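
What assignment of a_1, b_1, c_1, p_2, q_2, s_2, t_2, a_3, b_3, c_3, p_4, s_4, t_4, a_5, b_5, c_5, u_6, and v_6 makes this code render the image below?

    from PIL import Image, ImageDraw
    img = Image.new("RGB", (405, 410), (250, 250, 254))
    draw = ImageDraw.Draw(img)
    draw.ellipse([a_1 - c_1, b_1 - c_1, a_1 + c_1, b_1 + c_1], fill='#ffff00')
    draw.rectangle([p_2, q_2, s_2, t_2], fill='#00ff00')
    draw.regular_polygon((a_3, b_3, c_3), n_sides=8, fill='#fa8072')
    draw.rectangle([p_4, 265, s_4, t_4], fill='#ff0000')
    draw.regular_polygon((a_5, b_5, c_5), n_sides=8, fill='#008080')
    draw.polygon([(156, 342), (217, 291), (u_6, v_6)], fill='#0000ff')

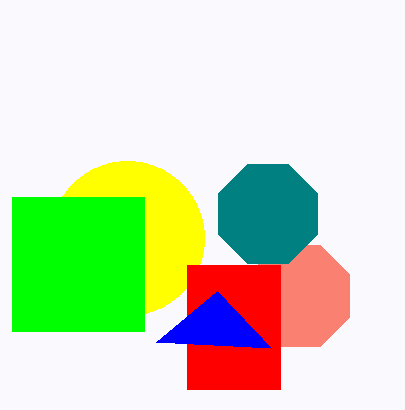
a_1 = 127; b_1 = 238; c_1 = 77; p_2 = 12; q_2 = 197; s_2 = 144; t_2 = 331; a_3 = 299; b_3 = 296; c_3 = 55; p_4 = 187; s_4 = 280; t_4 = 389; a_5 = 268; b_5 = 214; c_5 = 54; u_6 = 271; v_6 = 348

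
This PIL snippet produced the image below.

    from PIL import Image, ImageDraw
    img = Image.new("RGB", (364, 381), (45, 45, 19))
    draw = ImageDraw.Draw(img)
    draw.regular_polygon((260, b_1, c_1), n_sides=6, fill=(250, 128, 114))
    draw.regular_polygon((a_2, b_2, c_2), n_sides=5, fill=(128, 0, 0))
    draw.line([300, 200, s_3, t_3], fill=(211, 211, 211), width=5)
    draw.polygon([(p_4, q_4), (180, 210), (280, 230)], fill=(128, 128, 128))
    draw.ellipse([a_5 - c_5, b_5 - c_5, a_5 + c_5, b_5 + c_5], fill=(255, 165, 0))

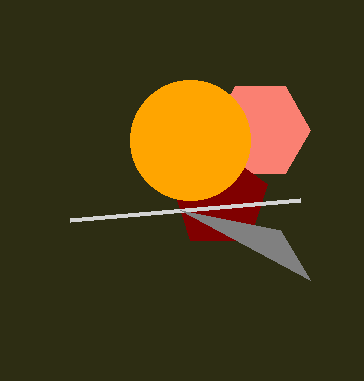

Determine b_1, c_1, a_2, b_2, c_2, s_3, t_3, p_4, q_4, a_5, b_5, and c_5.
b_1 = 130, c_1 = 50, a_2 = 220, b_2 = 200, c_2 = 50, s_3 = 70, t_3 = 220, p_4 = 310, q_4 = 280, a_5 = 190, b_5 = 140, c_5 = 60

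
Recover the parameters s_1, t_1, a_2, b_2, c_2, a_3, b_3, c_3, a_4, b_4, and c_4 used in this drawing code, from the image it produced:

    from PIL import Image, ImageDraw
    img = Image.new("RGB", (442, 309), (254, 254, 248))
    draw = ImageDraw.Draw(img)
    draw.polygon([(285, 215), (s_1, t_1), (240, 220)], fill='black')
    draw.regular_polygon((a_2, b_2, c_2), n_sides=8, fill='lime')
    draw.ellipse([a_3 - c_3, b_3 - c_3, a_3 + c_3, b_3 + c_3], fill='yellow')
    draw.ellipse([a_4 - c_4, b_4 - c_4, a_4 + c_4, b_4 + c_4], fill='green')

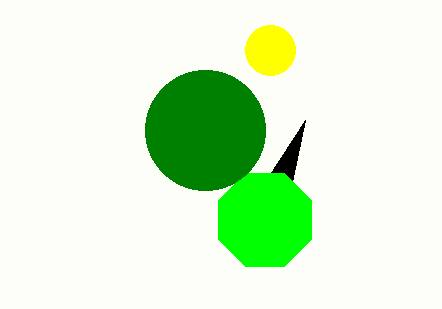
s_1 = 305, t_1 = 120, a_2 = 265, b_2 = 220, c_2 = 50, a_3 = 270, b_3 = 50, c_3 = 25, a_4 = 205, b_4 = 130, c_4 = 60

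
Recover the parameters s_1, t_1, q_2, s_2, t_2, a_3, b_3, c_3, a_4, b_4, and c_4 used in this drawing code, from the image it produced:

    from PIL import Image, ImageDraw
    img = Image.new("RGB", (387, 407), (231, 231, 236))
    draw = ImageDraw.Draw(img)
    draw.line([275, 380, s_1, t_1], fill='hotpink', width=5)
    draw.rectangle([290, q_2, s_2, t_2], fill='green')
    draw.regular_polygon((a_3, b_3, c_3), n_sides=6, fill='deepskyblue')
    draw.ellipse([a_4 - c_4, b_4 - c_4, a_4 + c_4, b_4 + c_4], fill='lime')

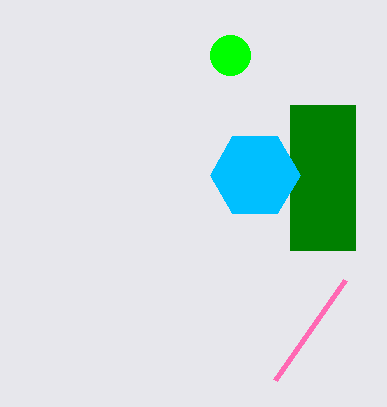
s_1 = 345
t_1 = 280
q_2 = 105
s_2 = 355
t_2 = 250
a_3 = 255
b_3 = 175
c_3 = 45
a_4 = 230
b_4 = 55
c_4 = 20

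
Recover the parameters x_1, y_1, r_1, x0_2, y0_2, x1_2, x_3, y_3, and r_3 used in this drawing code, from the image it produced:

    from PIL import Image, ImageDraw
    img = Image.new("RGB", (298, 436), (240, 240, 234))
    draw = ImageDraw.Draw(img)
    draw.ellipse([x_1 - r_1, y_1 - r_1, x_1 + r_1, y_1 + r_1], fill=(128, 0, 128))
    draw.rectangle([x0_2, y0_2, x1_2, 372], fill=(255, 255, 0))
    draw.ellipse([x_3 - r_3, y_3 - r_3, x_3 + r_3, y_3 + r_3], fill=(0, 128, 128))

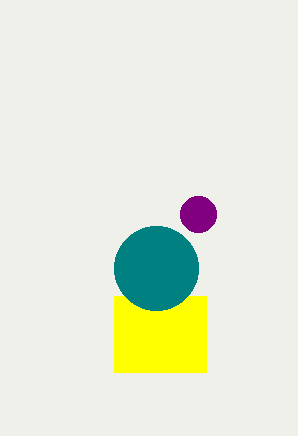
x_1 = 198, y_1 = 214, r_1 = 18, x0_2 = 114, y0_2 = 296, x1_2 = 206, x_3 = 156, y_3 = 268, r_3 = 42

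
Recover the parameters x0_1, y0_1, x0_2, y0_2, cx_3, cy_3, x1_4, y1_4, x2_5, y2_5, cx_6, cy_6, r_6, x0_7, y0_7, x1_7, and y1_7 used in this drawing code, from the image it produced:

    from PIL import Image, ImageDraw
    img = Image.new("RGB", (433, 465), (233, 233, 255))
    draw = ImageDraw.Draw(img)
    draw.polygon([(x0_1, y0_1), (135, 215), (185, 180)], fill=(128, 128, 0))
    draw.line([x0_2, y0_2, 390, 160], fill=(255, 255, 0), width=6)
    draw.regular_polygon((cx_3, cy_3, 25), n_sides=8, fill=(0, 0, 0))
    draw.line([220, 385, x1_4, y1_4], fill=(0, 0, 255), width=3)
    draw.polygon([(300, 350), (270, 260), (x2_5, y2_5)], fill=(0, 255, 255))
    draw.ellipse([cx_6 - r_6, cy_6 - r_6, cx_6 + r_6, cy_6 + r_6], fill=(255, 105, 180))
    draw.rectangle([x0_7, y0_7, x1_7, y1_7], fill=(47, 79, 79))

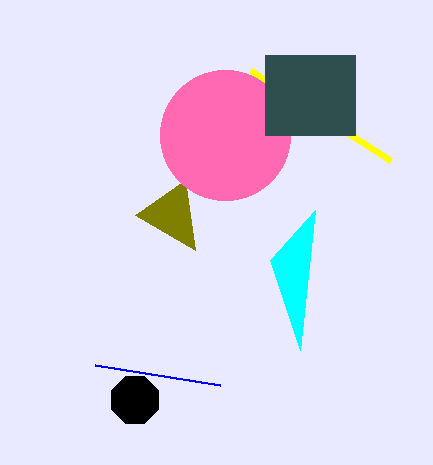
x0_1 = 195; y0_1 = 250; x0_2 = 250; y0_2 = 70; cx_3 = 135; cy_3 = 400; x1_4 = 95; y1_4 = 365; x2_5 = 315; y2_5 = 210; cx_6 = 225; cy_6 = 135; r_6 = 65; x0_7 = 265; y0_7 = 55; x1_7 = 355; y1_7 = 135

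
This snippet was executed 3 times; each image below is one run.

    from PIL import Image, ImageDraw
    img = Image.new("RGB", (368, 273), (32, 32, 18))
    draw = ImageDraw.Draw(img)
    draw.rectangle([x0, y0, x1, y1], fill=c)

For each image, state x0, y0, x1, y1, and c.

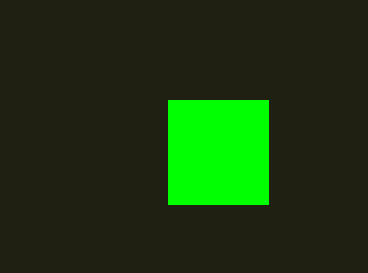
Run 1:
x0 = 168
y0 = 100
x1 = 268
y1 = 204
c = 'lime'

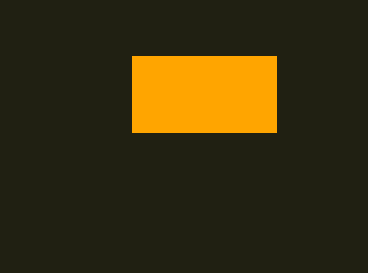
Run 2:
x0 = 132; y0 = 56; x1 = 276; y1 = 132; c = 'orange'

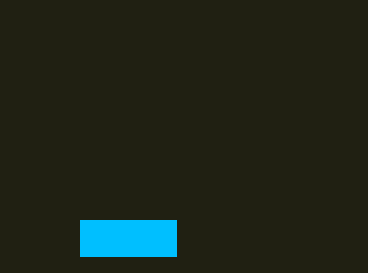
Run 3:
x0 = 80; y0 = 220; x1 = 176; y1 = 256; c = 'deepskyblue'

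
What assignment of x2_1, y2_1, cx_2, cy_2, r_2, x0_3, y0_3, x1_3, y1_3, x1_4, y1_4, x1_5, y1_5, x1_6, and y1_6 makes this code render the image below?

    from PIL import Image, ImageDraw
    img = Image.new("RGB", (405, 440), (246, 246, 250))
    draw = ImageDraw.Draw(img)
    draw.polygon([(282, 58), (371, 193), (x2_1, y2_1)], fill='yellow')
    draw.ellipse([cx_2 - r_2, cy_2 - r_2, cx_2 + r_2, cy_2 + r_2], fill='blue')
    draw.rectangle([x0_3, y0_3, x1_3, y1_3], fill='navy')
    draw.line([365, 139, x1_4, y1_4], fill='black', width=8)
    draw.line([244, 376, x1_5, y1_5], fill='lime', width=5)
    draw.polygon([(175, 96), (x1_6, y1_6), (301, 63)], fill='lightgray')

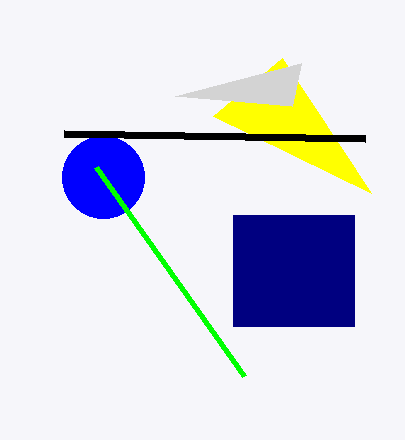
x2_1 = 213, y2_1 = 116, cx_2 = 103, cy_2 = 177, r_2 = 41, x0_3 = 233, y0_3 = 215, x1_3 = 354, y1_3 = 326, x1_4 = 64, y1_4 = 134, x1_5 = 96, y1_5 = 167, x1_6 = 292, y1_6 = 106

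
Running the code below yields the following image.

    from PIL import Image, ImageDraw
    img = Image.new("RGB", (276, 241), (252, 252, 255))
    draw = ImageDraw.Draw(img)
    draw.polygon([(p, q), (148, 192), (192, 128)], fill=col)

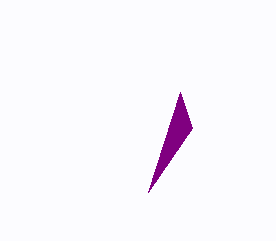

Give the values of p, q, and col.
p = 180; q = 92; col = 'purple'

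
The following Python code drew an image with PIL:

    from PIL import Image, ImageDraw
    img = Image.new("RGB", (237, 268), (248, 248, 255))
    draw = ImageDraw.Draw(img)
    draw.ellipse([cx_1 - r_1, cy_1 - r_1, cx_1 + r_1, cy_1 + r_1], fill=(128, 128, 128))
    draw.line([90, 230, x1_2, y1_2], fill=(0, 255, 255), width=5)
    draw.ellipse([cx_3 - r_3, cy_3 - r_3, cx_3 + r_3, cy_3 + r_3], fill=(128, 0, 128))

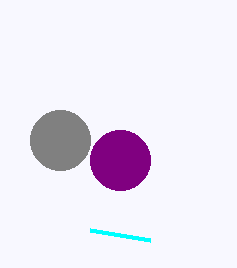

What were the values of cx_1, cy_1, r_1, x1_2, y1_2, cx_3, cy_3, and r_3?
cx_1 = 60, cy_1 = 140, r_1 = 30, x1_2 = 150, y1_2 = 240, cx_3 = 120, cy_3 = 160, r_3 = 30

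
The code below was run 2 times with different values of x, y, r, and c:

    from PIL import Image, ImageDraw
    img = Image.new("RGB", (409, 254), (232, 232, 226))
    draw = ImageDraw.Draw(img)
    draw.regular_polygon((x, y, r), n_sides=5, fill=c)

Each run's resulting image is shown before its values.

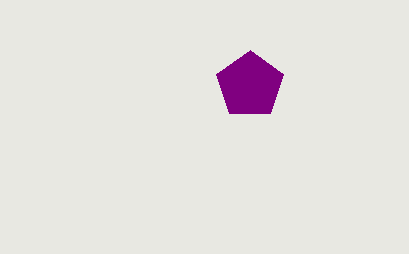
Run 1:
x = 250; y = 85; r = 35; c = 'purple'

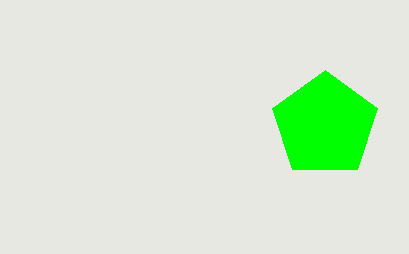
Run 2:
x = 325; y = 125; r = 55; c = 'lime'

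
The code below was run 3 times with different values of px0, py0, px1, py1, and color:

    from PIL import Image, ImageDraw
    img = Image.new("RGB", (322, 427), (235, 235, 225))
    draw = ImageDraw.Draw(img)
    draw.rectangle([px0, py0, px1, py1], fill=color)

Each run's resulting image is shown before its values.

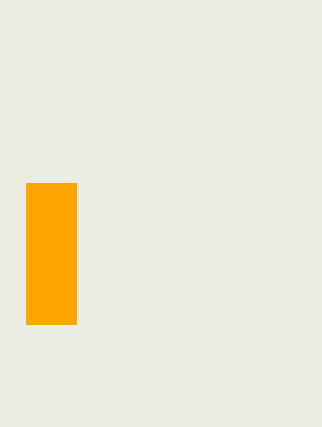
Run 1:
px0 = 26, py0 = 183, px1 = 76, py1 = 324, color = 'orange'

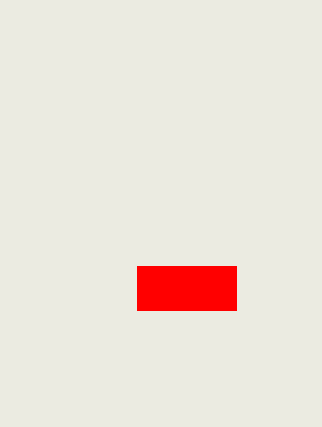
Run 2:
px0 = 137; py0 = 266; px1 = 236; py1 = 310; color = 'red'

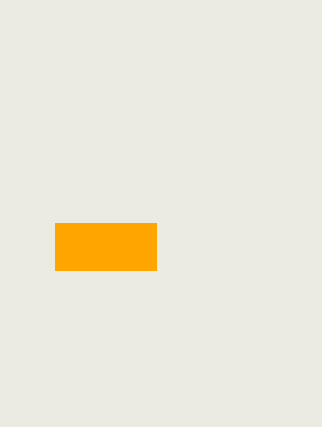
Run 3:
px0 = 55
py0 = 223
px1 = 156
py1 = 270
color = 'orange'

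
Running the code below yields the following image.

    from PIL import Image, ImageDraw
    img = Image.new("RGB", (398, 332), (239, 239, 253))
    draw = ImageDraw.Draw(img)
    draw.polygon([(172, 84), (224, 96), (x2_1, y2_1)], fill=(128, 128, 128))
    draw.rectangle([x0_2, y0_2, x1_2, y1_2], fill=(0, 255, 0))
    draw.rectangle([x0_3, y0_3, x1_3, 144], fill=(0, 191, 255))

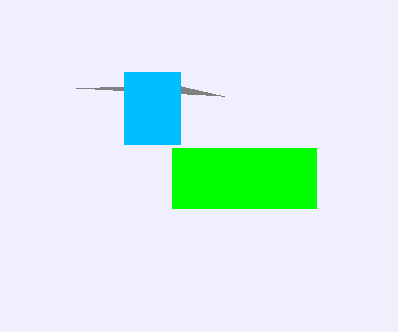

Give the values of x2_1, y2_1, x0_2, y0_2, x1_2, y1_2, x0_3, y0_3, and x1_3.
x2_1 = 76, y2_1 = 88, x0_2 = 172, y0_2 = 148, x1_2 = 316, y1_2 = 208, x0_3 = 124, y0_3 = 72, x1_3 = 180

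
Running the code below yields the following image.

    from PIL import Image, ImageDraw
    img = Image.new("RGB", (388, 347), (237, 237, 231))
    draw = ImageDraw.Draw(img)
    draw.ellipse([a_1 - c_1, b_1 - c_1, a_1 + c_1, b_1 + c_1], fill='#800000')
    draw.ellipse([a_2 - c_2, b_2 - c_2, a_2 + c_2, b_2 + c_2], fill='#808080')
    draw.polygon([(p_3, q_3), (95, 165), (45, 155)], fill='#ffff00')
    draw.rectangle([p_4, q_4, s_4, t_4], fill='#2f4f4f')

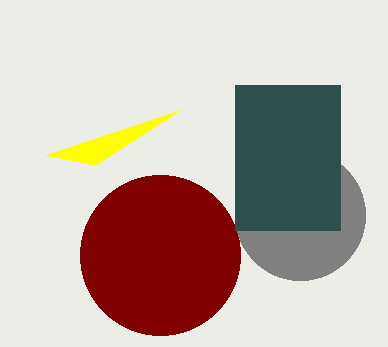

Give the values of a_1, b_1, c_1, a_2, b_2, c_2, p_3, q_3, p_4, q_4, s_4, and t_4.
a_1 = 160
b_1 = 255
c_1 = 80
a_2 = 300
b_2 = 215
c_2 = 65
p_3 = 180
q_3 = 110
p_4 = 235
q_4 = 85
s_4 = 340
t_4 = 230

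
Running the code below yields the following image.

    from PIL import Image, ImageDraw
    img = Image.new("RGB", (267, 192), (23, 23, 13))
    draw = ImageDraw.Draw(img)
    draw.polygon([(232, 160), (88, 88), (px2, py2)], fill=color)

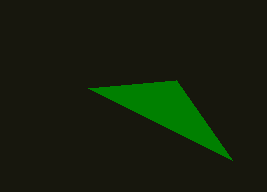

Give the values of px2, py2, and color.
px2 = 176; py2 = 80; color = 'green'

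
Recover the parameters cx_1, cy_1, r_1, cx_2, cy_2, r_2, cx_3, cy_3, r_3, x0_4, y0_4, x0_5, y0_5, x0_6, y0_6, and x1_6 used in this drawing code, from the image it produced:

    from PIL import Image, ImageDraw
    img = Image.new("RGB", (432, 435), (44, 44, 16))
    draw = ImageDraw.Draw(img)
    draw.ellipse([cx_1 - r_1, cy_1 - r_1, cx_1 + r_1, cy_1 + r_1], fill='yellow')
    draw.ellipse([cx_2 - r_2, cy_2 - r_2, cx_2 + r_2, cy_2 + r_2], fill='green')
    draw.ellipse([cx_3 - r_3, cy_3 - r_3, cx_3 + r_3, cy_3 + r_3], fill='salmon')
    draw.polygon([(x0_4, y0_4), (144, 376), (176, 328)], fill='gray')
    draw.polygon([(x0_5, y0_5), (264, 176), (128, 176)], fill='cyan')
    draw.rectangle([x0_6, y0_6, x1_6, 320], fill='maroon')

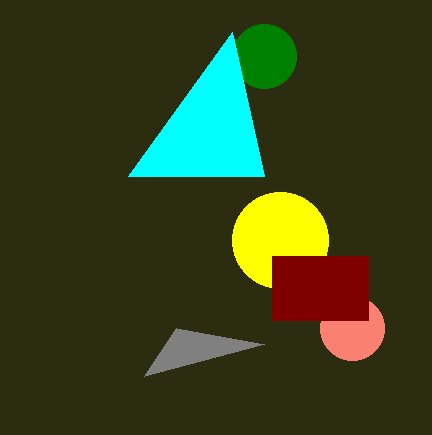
cx_1 = 280
cy_1 = 240
r_1 = 48
cx_2 = 264
cy_2 = 56
r_2 = 32
cx_3 = 352
cy_3 = 328
r_3 = 32
x0_4 = 264
y0_4 = 344
x0_5 = 232
y0_5 = 32
x0_6 = 272
y0_6 = 256
x1_6 = 368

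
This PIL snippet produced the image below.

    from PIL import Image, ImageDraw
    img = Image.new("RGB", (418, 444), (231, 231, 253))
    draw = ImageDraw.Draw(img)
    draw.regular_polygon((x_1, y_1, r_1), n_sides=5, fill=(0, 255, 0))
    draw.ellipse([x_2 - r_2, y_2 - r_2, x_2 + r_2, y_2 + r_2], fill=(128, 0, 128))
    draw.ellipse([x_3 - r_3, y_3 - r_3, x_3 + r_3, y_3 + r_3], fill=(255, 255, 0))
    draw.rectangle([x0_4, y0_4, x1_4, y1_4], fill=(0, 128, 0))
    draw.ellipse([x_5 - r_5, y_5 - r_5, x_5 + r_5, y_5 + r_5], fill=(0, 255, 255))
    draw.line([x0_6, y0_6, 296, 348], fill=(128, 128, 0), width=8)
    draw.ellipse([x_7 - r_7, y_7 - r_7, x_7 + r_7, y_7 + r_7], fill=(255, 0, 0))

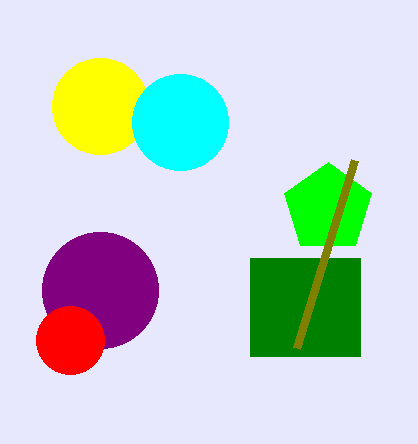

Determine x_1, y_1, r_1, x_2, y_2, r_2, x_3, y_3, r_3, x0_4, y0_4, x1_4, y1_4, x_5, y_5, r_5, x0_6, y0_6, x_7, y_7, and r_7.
x_1 = 328; y_1 = 208; r_1 = 46; x_2 = 100; y_2 = 290; r_2 = 58; x_3 = 100; y_3 = 106; r_3 = 48; x0_4 = 250; y0_4 = 258; x1_4 = 360; y1_4 = 356; x_5 = 180; y_5 = 122; r_5 = 48; x0_6 = 354; y0_6 = 160; x_7 = 70; y_7 = 340; r_7 = 34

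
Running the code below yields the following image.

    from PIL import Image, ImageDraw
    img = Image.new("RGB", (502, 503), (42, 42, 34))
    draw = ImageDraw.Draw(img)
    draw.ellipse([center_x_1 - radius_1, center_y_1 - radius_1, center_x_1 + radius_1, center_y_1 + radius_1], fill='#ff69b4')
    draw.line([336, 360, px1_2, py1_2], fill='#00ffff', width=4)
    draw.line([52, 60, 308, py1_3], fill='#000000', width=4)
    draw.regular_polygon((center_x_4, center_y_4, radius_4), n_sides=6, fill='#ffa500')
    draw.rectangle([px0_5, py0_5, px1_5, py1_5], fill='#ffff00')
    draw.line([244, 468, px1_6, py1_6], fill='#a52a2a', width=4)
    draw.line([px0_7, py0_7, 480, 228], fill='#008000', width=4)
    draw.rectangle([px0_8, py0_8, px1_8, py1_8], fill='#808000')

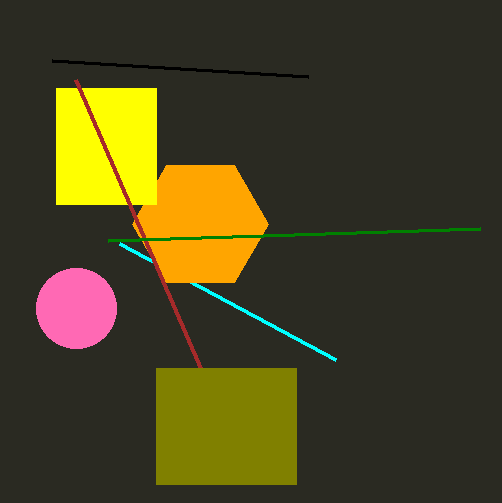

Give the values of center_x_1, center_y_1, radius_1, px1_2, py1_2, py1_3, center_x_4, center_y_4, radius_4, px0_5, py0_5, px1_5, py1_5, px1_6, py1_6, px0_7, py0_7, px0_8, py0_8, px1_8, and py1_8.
center_x_1 = 76; center_y_1 = 308; radius_1 = 40; px1_2 = 120; py1_2 = 244; py1_3 = 76; center_x_4 = 200; center_y_4 = 224; radius_4 = 68; px0_5 = 56; py0_5 = 88; px1_5 = 156; py1_5 = 204; px1_6 = 76; py1_6 = 80; px0_7 = 108; py0_7 = 240; px0_8 = 156; py0_8 = 368; px1_8 = 296; py1_8 = 484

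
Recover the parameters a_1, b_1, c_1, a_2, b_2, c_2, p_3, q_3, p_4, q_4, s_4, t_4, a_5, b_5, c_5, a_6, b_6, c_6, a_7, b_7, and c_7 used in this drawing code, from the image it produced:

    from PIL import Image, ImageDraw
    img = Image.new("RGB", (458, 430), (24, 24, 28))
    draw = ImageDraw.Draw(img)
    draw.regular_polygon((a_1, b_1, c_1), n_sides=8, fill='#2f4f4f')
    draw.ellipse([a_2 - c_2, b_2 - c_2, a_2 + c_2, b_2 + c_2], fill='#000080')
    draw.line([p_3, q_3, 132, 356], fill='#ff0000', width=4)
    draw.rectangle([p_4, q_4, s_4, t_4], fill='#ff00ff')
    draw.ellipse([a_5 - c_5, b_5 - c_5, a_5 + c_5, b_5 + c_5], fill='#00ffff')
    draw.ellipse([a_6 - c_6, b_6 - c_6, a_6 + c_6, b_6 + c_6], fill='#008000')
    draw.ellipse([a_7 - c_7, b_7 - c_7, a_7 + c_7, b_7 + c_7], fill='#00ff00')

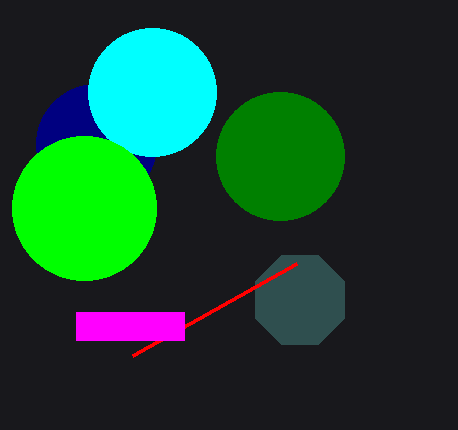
a_1 = 300, b_1 = 300, c_1 = 48, a_2 = 96, b_2 = 144, c_2 = 60, p_3 = 296, q_3 = 264, p_4 = 76, q_4 = 312, s_4 = 184, t_4 = 340, a_5 = 152, b_5 = 92, c_5 = 64, a_6 = 280, b_6 = 156, c_6 = 64, a_7 = 84, b_7 = 208, c_7 = 72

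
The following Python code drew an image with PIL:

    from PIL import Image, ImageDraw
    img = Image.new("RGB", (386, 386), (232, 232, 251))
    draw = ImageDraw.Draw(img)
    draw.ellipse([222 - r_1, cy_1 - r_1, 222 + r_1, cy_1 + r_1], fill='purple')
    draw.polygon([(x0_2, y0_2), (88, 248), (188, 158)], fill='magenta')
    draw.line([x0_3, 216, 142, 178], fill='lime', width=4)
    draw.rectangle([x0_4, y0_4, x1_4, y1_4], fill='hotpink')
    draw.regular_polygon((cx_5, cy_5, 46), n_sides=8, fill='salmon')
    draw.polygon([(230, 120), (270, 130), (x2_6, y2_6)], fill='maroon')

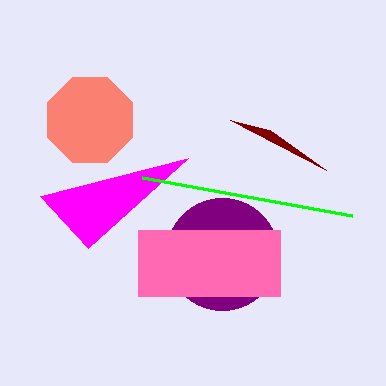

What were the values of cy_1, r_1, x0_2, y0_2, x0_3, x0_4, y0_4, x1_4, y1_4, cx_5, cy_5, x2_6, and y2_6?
cy_1 = 254
r_1 = 56
x0_2 = 40
y0_2 = 196
x0_3 = 352
x0_4 = 138
y0_4 = 230
x1_4 = 280
y1_4 = 296
cx_5 = 90
cy_5 = 120
x2_6 = 326
y2_6 = 170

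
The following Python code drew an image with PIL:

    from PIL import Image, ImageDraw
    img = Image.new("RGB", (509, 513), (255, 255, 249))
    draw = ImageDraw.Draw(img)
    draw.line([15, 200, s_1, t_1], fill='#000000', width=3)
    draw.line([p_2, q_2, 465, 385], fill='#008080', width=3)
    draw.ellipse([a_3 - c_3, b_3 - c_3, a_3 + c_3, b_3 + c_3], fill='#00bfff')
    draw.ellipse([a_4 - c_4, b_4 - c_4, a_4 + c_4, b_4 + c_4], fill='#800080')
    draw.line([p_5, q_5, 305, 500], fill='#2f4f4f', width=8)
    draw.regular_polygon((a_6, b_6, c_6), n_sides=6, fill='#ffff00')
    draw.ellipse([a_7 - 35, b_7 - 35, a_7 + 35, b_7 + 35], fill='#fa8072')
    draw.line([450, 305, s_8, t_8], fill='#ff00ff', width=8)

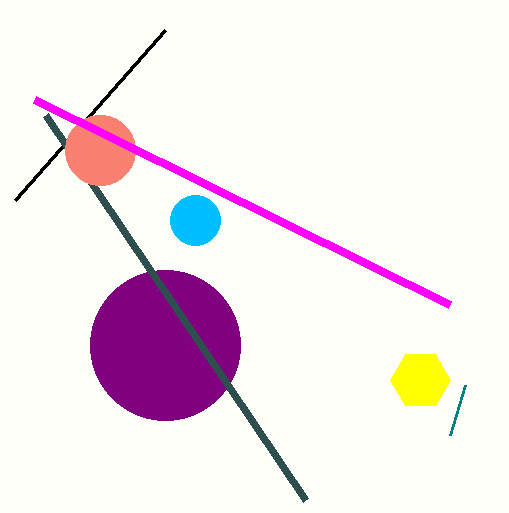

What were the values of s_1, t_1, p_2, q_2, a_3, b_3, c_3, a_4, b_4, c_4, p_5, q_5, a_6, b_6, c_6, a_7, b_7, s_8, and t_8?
s_1 = 165
t_1 = 30
p_2 = 450
q_2 = 435
a_3 = 195
b_3 = 220
c_3 = 25
a_4 = 165
b_4 = 345
c_4 = 75
p_5 = 45
q_5 = 115
a_6 = 420
b_6 = 380
c_6 = 30
a_7 = 100
b_7 = 150
s_8 = 35
t_8 = 100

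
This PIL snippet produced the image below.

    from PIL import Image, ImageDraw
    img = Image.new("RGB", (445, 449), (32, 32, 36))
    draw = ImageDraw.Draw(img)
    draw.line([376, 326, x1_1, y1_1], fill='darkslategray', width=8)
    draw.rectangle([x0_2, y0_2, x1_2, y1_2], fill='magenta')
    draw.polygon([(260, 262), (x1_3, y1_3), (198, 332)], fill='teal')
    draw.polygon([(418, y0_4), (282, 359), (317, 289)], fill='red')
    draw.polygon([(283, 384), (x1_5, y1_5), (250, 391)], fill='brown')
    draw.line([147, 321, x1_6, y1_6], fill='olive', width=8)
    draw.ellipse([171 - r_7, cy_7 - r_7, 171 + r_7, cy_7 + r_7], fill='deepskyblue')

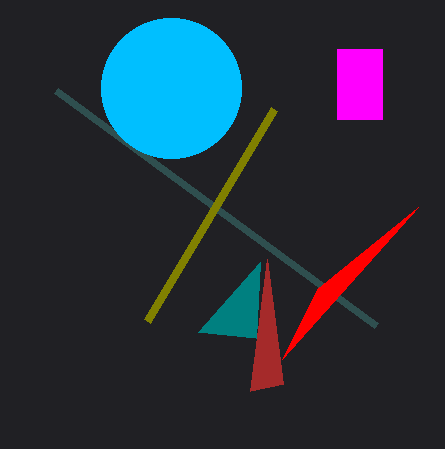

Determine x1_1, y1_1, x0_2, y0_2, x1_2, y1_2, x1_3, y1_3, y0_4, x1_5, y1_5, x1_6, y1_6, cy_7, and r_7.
x1_1 = 56, y1_1 = 91, x0_2 = 337, y0_2 = 49, x1_2 = 382, y1_2 = 119, x1_3 = 256, y1_3 = 338, y0_4 = 207, x1_5 = 267, y1_5 = 259, x1_6 = 274, y1_6 = 109, cy_7 = 88, r_7 = 70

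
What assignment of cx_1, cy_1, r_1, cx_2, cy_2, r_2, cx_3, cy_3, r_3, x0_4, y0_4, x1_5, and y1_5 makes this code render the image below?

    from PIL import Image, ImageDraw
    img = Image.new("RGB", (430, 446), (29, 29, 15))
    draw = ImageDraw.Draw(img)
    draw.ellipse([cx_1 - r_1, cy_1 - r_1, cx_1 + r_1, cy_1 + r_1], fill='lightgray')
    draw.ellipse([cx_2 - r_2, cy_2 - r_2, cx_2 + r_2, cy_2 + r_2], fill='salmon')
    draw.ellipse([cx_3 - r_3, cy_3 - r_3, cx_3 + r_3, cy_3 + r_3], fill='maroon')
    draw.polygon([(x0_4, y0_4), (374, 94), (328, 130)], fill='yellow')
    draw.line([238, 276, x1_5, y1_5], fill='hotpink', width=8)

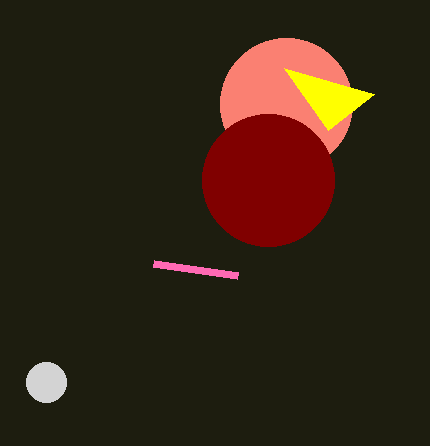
cx_1 = 46
cy_1 = 382
r_1 = 20
cx_2 = 286
cy_2 = 104
r_2 = 66
cx_3 = 268
cy_3 = 180
r_3 = 66
x0_4 = 284
y0_4 = 68
x1_5 = 154
y1_5 = 264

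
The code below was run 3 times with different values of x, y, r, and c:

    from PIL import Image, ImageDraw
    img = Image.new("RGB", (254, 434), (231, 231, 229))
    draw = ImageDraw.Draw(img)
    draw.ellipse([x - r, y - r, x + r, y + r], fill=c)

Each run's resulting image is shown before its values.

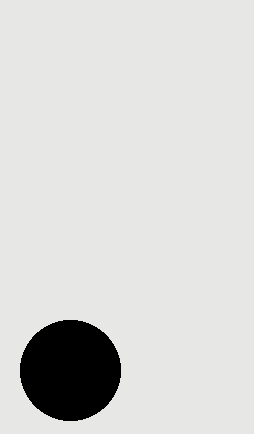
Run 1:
x = 70, y = 370, r = 50, c = 'black'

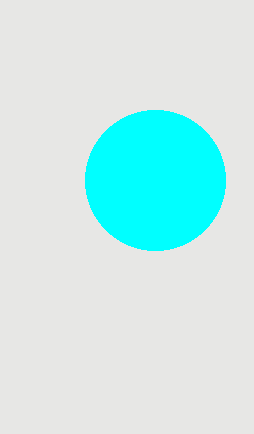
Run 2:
x = 155
y = 180
r = 70
c = 'cyan'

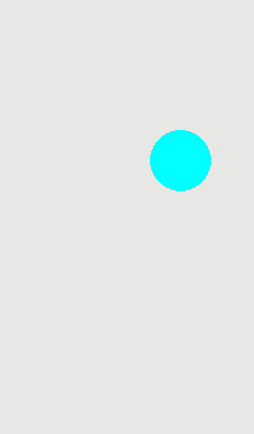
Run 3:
x = 180; y = 160; r = 30; c = 'cyan'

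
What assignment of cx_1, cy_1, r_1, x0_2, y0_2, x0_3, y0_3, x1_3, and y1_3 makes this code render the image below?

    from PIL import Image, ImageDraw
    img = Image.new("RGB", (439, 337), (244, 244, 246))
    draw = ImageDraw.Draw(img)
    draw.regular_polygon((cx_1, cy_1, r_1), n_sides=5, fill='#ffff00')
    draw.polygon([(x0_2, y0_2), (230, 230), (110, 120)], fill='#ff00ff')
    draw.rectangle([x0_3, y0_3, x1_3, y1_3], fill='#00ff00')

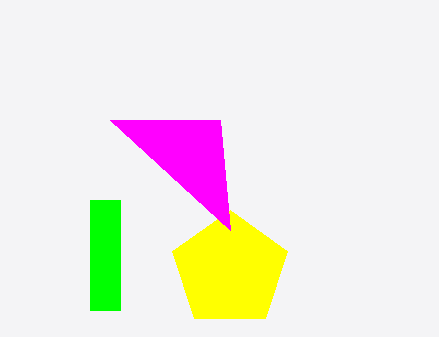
cx_1 = 230, cy_1 = 270, r_1 = 60, x0_2 = 220, y0_2 = 120, x0_3 = 90, y0_3 = 200, x1_3 = 120, y1_3 = 310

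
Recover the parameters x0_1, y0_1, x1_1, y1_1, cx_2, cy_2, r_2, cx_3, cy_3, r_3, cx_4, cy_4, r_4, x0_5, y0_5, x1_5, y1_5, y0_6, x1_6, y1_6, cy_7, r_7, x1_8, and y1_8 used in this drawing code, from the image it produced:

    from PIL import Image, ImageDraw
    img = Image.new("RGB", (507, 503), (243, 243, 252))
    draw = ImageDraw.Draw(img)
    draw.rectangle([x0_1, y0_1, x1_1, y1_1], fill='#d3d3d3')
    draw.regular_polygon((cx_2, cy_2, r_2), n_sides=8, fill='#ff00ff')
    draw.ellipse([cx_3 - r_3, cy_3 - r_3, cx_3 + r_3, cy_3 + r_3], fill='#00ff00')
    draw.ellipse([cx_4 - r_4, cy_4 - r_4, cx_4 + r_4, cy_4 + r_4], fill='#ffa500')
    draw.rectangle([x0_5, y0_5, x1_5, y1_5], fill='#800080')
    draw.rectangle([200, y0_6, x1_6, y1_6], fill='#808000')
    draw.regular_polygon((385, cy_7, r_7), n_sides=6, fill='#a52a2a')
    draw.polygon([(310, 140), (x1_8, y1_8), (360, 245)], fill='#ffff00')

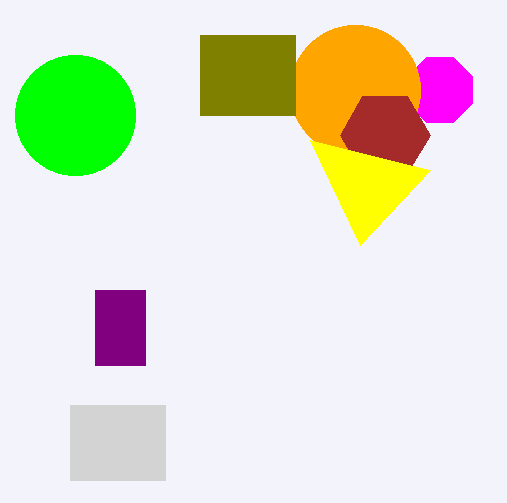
x0_1 = 70, y0_1 = 405, x1_1 = 165, y1_1 = 480, cx_2 = 440, cy_2 = 90, r_2 = 35, cx_3 = 75, cy_3 = 115, r_3 = 60, cx_4 = 355, cy_4 = 90, r_4 = 65, x0_5 = 95, y0_5 = 290, x1_5 = 145, y1_5 = 365, y0_6 = 35, x1_6 = 295, y1_6 = 115, cy_7 = 135, r_7 = 45, x1_8 = 430, y1_8 = 170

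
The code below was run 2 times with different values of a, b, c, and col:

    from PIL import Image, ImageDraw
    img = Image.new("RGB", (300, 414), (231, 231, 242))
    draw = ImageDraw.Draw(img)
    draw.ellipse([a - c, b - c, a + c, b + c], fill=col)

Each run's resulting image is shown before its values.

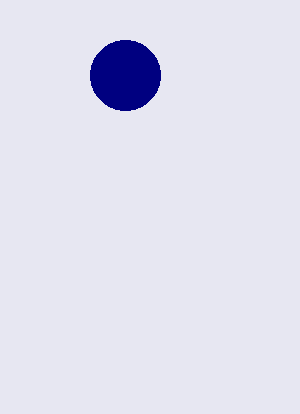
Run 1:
a = 125; b = 75; c = 35; col = 'navy'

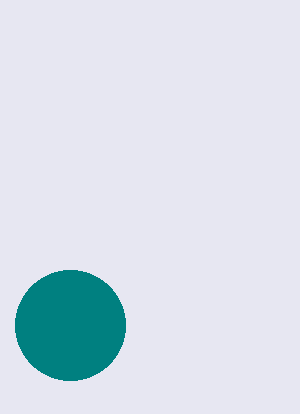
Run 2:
a = 70
b = 325
c = 55
col = 'teal'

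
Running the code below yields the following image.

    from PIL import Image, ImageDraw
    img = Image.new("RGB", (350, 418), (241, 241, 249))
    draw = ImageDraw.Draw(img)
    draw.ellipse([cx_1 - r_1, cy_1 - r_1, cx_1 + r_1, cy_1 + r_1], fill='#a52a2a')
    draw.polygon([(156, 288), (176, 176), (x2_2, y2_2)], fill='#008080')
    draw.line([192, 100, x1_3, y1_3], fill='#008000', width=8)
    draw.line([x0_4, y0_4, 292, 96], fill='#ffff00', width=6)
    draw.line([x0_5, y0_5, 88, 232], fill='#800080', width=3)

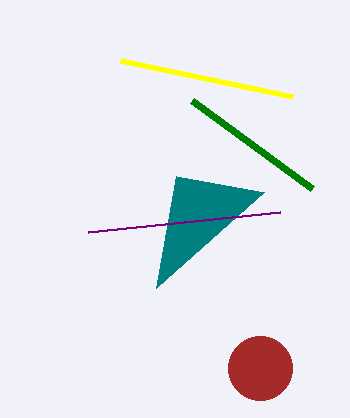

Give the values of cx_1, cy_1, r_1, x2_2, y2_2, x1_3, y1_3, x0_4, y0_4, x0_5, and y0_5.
cx_1 = 260, cy_1 = 368, r_1 = 32, x2_2 = 264, y2_2 = 192, x1_3 = 312, y1_3 = 188, x0_4 = 120, y0_4 = 60, x0_5 = 280, y0_5 = 212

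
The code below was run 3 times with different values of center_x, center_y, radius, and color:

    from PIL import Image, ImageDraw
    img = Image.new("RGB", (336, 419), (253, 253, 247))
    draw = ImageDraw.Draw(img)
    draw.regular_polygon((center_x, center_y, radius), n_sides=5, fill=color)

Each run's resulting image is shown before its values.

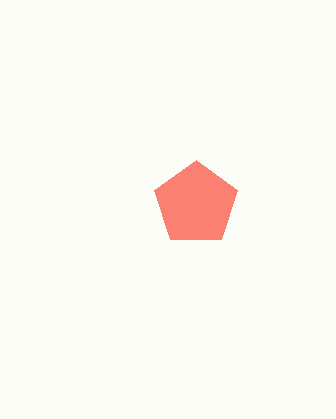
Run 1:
center_x = 196, center_y = 204, radius = 44, color = 'salmon'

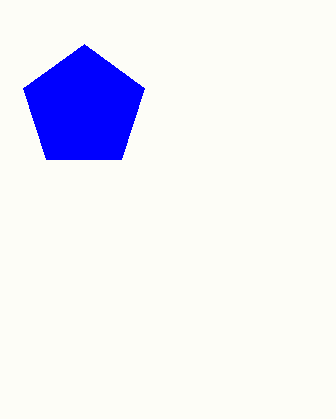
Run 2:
center_x = 84, center_y = 108, radius = 64, color = 'blue'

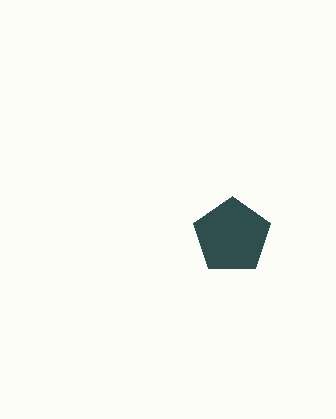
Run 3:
center_x = 232, center_y = 236, radius = 40, color = 'darkslategray'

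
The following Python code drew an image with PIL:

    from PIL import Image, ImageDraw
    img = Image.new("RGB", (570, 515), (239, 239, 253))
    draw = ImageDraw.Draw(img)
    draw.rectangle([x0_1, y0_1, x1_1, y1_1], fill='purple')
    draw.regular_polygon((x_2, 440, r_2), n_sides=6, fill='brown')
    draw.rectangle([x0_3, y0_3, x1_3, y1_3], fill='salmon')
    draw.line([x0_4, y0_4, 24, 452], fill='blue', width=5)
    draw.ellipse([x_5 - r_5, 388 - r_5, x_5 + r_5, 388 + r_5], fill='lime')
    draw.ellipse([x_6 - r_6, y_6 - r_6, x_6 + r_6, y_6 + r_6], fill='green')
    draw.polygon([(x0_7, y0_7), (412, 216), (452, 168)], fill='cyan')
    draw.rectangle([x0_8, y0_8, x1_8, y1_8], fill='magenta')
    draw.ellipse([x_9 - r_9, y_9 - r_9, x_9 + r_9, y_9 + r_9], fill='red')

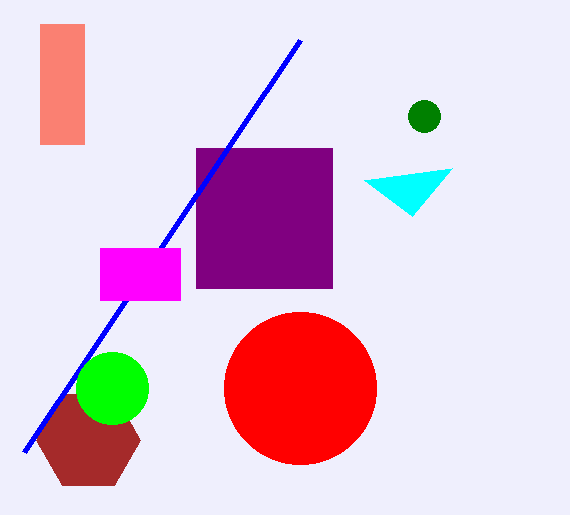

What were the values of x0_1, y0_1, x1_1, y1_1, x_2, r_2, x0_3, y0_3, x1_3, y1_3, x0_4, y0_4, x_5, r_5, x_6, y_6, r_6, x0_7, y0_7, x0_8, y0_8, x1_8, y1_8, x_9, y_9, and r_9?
x0_1 = 196
y0_1 = 148
x1_1 = 332
y1_1 = 288
x_2 = 88
r_2 = 52
x0_3 = 40
y0_3 = 24
x1_3 = 84
y1_3 = 144
x0_4 = 300
y0_4 = 40
x_5 = 112
r_5 = 36
x_6 = 424
y_6 = 116
r_6 = 16
x0_7 = 364
y0_7 = 180
x0_8 = 100
y0_8 = 248
x1_8 = 180
y1_8 = 300
x_9 = 300
y_9 = 388
r_9 = 76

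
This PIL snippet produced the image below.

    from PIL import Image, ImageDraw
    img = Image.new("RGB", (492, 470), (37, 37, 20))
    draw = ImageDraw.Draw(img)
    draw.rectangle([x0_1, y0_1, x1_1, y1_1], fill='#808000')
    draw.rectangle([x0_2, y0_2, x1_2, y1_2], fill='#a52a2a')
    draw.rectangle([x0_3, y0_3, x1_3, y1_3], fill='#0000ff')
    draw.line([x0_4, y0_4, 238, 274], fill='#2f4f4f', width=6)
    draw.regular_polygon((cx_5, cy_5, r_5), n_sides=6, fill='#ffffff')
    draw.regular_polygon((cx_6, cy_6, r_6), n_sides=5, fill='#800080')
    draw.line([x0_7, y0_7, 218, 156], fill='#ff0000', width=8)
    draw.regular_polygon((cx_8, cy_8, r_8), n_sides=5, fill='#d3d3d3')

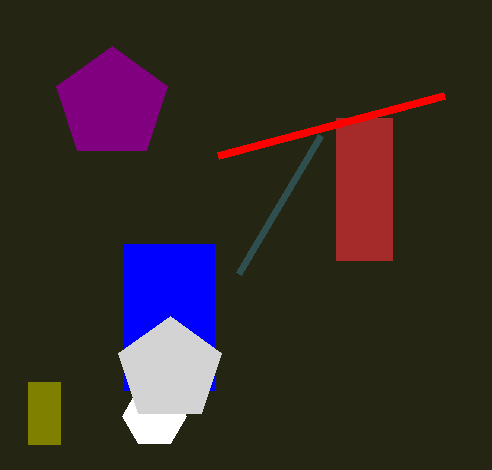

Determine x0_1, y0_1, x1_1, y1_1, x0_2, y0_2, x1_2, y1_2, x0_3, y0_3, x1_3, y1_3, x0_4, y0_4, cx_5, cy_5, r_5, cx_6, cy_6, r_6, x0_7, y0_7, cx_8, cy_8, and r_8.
x0_1 = 28
y0_1 = 382
x1_1 = 60
y1_1 = 444
x0_2 = 336
y0_2 = 118
x1_2 = 392
y1_2 = 260
x0_3 = 124
y0_3 = 244
x1_3 = 214
y1_3 = 390
x0_4 = 320
y0_4 = 136
cx_5 = 154
cy_5 = 416
r_5 = 32
cx_6 = 112
cy_6 = 104
r_6 = 58
x0_7 = 444
y0_7 = 96
cx_8 = 170
cy_8 = 370
r_8 = 54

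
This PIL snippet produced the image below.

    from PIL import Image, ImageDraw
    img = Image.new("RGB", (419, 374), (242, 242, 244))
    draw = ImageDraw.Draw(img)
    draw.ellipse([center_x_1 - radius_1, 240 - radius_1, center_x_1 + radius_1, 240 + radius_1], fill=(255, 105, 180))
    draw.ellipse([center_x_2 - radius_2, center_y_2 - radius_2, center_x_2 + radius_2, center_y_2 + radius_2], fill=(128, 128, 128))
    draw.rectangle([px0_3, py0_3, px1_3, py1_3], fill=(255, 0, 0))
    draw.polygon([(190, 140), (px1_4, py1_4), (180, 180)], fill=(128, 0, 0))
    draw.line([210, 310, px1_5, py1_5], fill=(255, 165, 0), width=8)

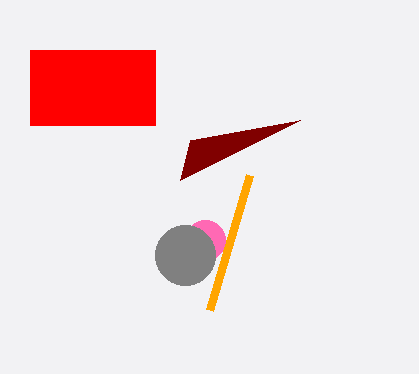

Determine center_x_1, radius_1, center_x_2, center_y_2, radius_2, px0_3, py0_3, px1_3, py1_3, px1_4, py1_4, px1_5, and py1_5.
center_x_1 = 205, radius_1 = 20, center_x_2 = 185, center_y_2 = 255, radius_2 = 30, px0_3 = 30, py0_3 = 50, px1_3 = 155, py1_3 = 125, px1_4 = 300, py1_4 = 120, px1_5 = 250, py1_5 = 175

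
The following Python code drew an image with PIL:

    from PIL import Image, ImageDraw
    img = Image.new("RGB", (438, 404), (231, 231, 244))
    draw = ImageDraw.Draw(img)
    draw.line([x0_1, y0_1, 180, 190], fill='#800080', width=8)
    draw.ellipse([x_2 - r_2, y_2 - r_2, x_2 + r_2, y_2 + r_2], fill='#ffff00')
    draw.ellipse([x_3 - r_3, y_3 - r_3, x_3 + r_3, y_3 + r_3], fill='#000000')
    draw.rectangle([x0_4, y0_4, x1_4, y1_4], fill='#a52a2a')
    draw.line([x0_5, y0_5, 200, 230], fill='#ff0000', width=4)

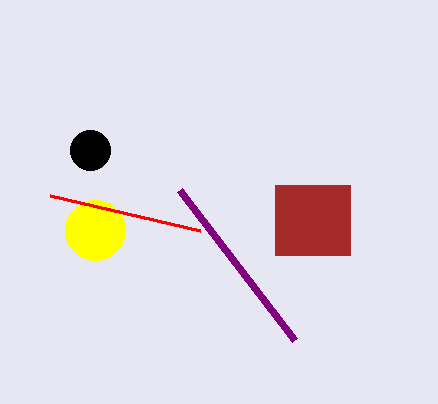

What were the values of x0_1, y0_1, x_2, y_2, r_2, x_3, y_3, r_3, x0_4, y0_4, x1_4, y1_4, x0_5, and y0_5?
x0_1 = 295
y0_1 = 340
x_2 = 95
y_2 = 230
r_2 = 30
x_3 = 90
y_3 = 150
r_3 = 20
x0_4 = 275
y0_4 = 185
x1_4 = 350
y1_4 = 255
x0_5 = 50
y0_5 = 195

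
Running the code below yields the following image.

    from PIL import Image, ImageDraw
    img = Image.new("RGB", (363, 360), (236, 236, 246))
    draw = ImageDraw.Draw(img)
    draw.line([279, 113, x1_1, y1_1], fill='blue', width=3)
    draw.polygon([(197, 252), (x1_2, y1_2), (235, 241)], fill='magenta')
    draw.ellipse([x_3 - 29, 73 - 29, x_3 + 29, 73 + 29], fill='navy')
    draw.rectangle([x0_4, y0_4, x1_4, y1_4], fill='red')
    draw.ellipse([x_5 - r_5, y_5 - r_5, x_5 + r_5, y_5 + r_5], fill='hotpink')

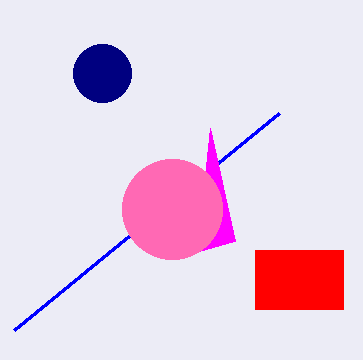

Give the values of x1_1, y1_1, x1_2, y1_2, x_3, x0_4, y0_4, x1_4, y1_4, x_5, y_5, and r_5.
x1_1 = 14
y1_1 = 330
x1_2 = 210
y1_2 = 128
x_3 = 102
x0_4 = 255
y0_4 = 250
x1_4 = 343
y1_4 = 309
x_5 = 172
y_5 = 209
r_5 = 50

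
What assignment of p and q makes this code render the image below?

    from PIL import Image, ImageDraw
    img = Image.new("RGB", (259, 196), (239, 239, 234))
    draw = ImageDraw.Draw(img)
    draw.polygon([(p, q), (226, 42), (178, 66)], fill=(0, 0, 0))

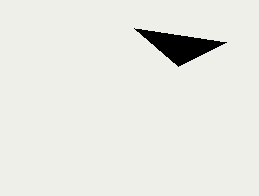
p = 134
q = 28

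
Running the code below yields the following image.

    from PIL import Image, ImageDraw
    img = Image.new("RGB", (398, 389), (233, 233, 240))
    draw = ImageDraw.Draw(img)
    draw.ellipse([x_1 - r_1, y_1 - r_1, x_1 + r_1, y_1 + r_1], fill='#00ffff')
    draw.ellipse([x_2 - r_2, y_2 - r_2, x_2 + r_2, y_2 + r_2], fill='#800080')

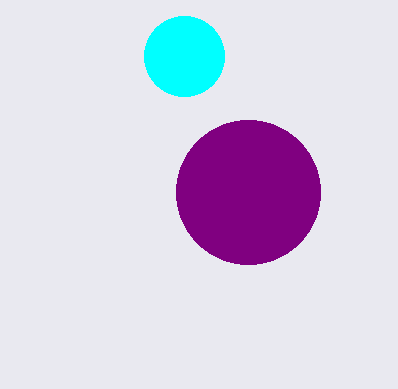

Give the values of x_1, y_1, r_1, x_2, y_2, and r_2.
x_1 = 184, y_1 = 56, r_1 = 40, x_2 = 248, y_2 = 192, r_2 = 72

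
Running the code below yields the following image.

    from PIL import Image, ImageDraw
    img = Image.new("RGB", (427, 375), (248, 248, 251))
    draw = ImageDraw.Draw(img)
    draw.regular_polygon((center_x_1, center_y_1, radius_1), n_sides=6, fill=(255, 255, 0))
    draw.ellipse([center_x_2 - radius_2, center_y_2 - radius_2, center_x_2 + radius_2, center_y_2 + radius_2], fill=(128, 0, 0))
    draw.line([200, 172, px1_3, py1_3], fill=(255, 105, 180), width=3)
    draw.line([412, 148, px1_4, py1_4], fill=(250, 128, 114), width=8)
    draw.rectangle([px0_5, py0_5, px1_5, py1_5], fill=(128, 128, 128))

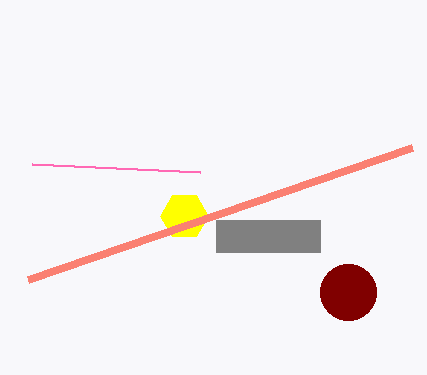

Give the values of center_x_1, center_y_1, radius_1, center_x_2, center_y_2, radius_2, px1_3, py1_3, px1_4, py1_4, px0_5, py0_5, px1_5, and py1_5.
center_x_1 = 184, center_y_1 = 216, radius_1 = 24, center_x_2 = 348, center_y_2 = 292, radius_2 = 28, px1_3 = 32, py1_3 = 164, px1_4 = 28, py1_4 = 280, px0_5 = 216, py0_5 = 220, px1_5 = 320, py1_5 = 252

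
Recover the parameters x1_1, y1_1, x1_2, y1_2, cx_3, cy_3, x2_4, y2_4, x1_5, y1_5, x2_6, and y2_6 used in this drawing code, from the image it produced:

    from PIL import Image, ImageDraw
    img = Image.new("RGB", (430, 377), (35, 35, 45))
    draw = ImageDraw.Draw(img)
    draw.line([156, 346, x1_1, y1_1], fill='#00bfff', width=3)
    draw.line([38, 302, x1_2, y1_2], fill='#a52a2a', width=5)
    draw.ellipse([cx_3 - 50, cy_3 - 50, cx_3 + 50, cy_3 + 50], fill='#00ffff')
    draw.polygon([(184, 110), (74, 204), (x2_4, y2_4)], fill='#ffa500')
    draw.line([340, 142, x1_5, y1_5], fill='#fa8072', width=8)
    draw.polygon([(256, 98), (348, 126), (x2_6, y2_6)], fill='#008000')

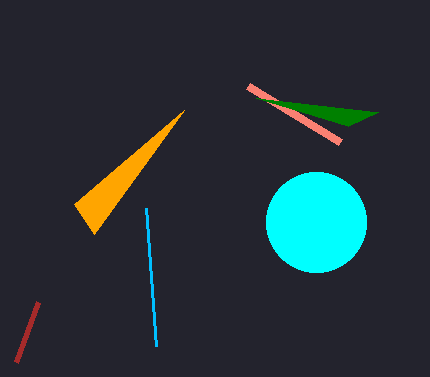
x1_1 = 146; y1_1 = 208; x1_2 = 16; y1_2 = 362; cx_3 = 316; cy_3 = 222; x2_4 = 94; y2_4 = 234; x1_5 = 248; y1_5 = 86; x2_6 = 378; y2_6 = 112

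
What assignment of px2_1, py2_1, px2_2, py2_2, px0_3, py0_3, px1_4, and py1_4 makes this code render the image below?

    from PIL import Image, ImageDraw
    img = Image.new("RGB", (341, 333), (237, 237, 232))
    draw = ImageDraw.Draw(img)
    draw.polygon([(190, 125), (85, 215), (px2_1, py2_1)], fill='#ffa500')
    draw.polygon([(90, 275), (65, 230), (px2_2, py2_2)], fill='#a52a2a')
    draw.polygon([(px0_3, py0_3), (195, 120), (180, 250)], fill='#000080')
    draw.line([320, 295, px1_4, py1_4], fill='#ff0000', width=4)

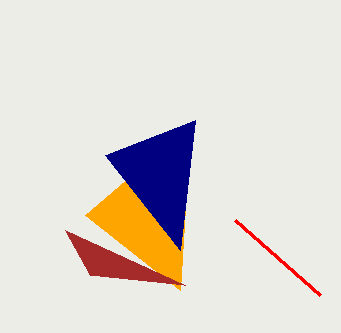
px2_1 = 180
py2_1 = 290
px2_2 = 185
py2_2 = 285
px0_3 = 105
py0_3 = 155
px1_4 = 235
py1_4 = 220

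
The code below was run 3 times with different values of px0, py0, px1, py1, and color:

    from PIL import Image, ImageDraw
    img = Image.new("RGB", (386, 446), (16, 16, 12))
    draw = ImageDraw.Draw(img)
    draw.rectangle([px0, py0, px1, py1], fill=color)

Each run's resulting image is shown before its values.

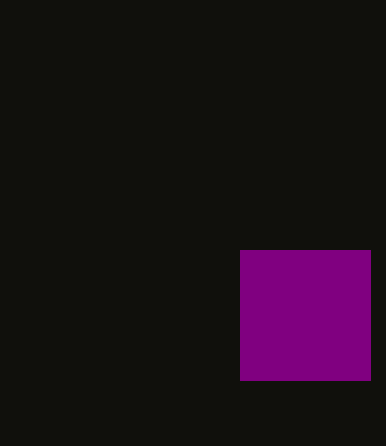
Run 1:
px0 = 240; py0 = 250; px1 = 370; py1 = 380; color = 'purple'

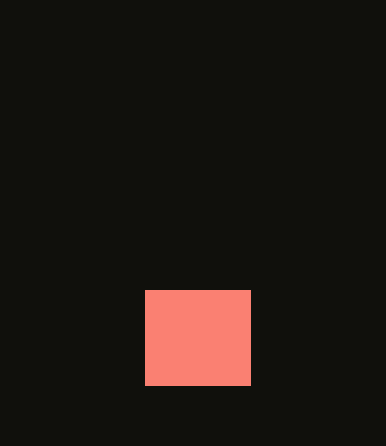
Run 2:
px0 = 145
py0 = 290
px1 = 250
py1 = 385
color = 'salmon'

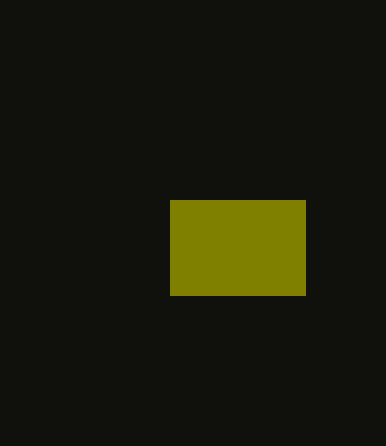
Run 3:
px0 = 170
py0 = 200
px1 = 305
py1 = 295
color = 'olive'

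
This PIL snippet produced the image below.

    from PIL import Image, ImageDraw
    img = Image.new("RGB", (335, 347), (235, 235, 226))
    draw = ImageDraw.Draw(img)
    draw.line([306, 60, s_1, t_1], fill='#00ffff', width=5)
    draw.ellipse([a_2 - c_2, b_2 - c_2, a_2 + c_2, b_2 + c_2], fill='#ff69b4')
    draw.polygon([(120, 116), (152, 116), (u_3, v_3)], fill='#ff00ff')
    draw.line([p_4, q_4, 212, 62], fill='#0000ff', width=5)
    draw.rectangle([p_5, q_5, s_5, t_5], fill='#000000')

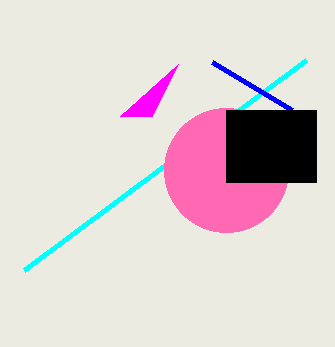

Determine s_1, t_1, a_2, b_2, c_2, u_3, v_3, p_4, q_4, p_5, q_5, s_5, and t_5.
s_1 = 24; t_1 = 270; a_2 = 226; b_2 = 170; c_2 = 62; u_3 = 178; v_3 = 64; p_4 = 292; q_4 = 110; p_5 = 226; q_5 = 110; s_5 = 316; t_5 = 182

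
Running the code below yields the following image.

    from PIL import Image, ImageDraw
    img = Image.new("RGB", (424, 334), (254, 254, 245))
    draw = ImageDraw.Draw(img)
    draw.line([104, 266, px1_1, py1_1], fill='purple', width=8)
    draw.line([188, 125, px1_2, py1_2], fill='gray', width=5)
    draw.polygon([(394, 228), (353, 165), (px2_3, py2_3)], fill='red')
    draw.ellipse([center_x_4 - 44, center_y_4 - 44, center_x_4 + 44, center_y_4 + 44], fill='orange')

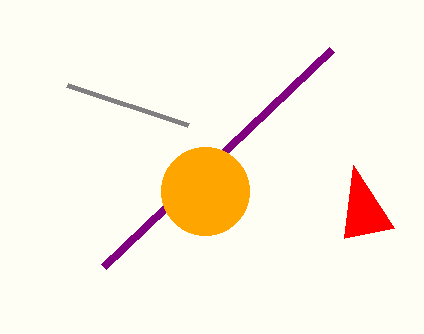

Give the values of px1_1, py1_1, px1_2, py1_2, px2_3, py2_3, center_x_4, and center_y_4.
px1_1 = 332
py1_1 = 49
px1_2 = 67
py1_2 = 85
px2_3 = 344
py2_3 = 238
center_x_4 = 205
center_y_4 = 191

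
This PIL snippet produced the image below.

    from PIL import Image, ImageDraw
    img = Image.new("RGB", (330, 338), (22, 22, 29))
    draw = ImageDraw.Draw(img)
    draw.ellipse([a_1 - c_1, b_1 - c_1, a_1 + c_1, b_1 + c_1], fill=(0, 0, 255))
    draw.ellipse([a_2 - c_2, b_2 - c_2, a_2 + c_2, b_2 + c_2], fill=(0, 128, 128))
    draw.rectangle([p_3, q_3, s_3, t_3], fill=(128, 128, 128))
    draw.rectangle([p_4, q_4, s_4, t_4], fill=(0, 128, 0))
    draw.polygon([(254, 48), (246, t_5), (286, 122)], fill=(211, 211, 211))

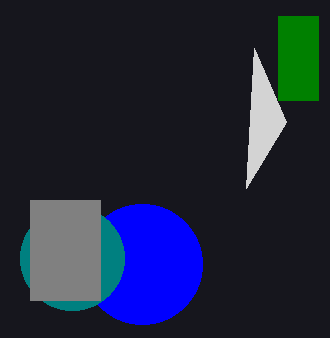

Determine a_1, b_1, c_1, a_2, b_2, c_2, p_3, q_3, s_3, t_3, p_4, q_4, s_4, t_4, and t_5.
a_1 = 142; b_1 = 264; c_1 = 60; a_2 = 72; b_2 = 258; c_2 = 52; p_3 = 30; q_3 = 200; s_3 = 100; t_3 = 300; p_4 = 278; q_4 = 16; s_4 = 318; t_4 = 100; t_5 = 188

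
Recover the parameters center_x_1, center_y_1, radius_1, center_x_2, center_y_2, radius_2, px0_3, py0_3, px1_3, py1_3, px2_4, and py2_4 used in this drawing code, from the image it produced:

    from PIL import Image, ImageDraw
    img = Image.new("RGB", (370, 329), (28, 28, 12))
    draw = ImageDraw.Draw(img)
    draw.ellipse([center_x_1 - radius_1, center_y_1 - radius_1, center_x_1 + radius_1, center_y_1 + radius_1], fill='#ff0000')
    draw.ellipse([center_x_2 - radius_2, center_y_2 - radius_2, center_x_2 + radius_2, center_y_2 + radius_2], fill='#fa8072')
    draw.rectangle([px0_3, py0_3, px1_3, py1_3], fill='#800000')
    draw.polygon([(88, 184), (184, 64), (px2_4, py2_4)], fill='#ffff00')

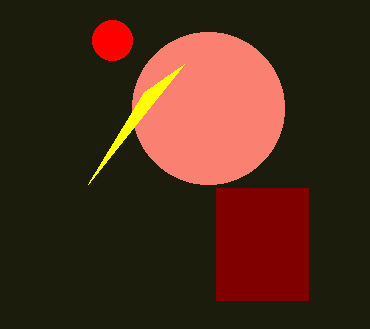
center_x_1 = 112
center_y_1 = 40
radius_1 = 20
center_x_2 = 208
center_y_2 = 108
radius_2 = 76
px0_3 = 216
py0_3 = 188
px1_3 = 308
py1_3 = 300
px2_4 = 144
py2_4 = 92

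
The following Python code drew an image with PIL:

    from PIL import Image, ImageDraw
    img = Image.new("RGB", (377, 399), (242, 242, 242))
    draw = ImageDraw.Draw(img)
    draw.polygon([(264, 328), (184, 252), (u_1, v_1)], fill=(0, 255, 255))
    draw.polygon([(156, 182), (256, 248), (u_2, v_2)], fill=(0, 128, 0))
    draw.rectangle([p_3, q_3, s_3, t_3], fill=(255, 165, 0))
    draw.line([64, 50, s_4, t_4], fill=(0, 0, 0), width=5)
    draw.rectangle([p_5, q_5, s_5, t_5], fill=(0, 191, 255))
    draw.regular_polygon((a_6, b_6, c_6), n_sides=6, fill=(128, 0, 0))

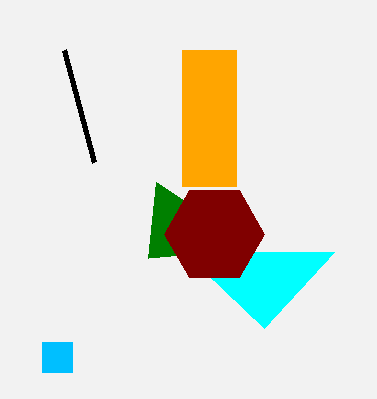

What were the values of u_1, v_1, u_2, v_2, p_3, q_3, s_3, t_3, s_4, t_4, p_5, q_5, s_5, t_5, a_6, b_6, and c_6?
u_1 = 334; v_1 = 252; u_2 = 148; v_2 = 258; p_3 = 182; q_3 = 50; s_3 = 236; t_3 = 186; s_4 = 94; t_4 = 162; p_5 = 42; q_5 = 342; s_5 = 72; t_5 = 372; a_6 = 214; b_6 = 234; c_6 = 50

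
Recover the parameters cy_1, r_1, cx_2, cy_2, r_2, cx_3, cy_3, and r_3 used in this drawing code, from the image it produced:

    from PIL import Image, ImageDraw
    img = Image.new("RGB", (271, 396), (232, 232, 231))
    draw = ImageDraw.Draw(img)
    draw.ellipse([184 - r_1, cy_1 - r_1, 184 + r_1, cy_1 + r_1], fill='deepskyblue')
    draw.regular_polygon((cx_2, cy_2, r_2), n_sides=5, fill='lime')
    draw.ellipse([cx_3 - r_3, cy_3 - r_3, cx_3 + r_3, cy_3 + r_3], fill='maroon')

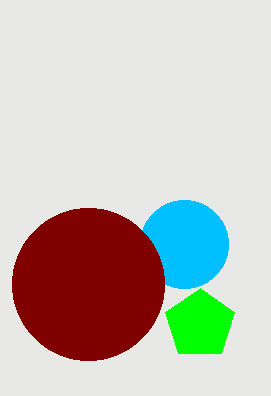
cy_1 = 244, r_1 = 44, cx_2 = 200, cy_2 = 324, r_2 = 36, cx_3 = 88, cy_3 = 284, r_3 = 76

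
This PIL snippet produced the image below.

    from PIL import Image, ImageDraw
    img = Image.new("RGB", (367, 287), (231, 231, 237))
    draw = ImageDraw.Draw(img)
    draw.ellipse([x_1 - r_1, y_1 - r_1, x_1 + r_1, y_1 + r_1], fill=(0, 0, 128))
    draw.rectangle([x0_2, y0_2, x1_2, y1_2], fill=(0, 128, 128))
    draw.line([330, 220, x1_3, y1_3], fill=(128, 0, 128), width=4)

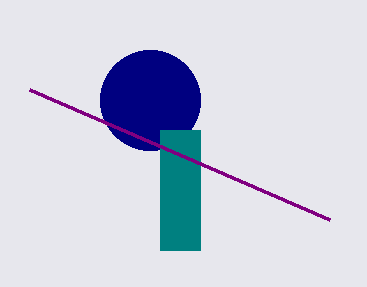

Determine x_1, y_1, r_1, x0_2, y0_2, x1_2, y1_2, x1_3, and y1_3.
x_1 = 150; y_1 = 100; r_1 = 50; x0_2 = 160; y0_2 = 130; x1_2 = 200; y1_2 = 250; x1_3 = 30; y1_3 = 90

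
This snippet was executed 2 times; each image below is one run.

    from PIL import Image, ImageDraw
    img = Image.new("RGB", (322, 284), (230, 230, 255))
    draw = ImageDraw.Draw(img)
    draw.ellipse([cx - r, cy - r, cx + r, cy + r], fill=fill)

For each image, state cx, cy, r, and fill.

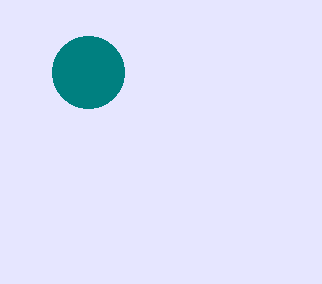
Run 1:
cx = 88; cy = 72; r = 36; fill = 'teal'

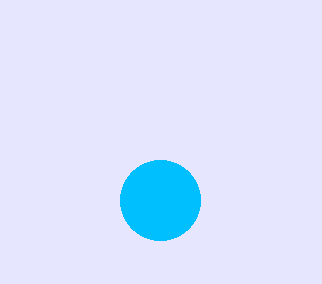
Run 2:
cx = 160; cy = 200; r = 40; fill = 'deepskyblue'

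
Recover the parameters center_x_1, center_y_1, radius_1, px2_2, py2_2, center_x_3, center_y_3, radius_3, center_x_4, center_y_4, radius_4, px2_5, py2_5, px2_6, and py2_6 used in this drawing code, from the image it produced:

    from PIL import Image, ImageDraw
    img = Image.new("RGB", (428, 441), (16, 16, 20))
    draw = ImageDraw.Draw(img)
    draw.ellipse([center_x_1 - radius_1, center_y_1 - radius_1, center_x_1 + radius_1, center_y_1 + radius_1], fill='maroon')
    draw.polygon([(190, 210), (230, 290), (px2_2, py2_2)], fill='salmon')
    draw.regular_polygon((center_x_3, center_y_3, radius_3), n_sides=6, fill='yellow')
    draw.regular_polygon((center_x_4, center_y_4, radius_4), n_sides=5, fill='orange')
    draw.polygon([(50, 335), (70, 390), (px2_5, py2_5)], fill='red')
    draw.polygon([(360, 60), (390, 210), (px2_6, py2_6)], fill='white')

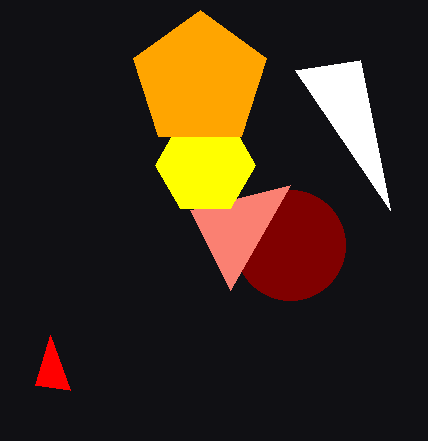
center_x_1 = 290
center_y_1 = 245
radius_1 = 55
px2_2 = 290
py2_2 = 185
center_x_3 = 205
center_y_3 = 165
radius_3 = 50
center_x_4 = 200
center_y_4 = 80
radius_4 = 70
px2_5 = 35
py2_5 = 385
px2_6 = 295
py2_6 = 70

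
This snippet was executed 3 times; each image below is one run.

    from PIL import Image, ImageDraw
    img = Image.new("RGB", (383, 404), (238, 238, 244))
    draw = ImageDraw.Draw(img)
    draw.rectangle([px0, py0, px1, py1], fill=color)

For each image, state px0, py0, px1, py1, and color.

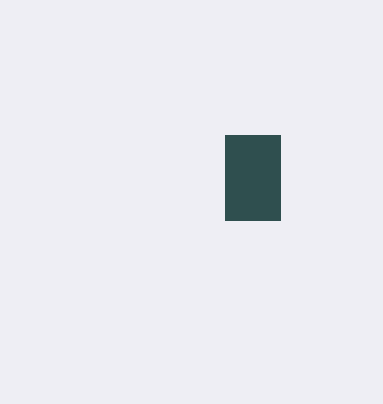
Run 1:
px0 = 225
py0 = 135
px1 = 280
py1 = 220
color = 'darkslategray'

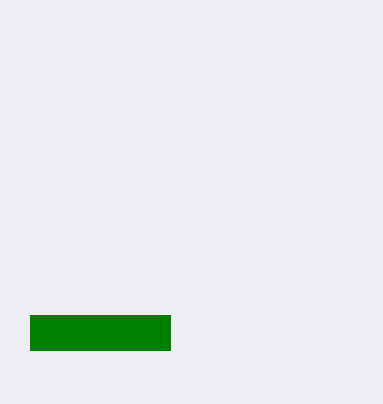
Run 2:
px0 = 30
py0 = 315
px1 = 170
py1 = 350
color = 'green'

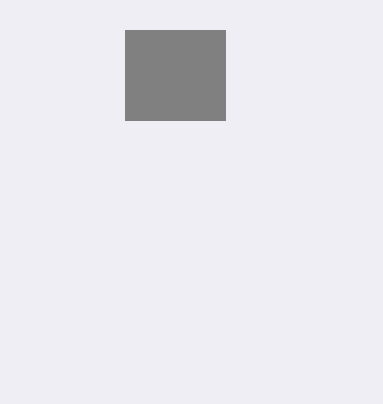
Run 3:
px0 = 125; py0 = 30; px1 = 225; py1 = 120; color = 'gray'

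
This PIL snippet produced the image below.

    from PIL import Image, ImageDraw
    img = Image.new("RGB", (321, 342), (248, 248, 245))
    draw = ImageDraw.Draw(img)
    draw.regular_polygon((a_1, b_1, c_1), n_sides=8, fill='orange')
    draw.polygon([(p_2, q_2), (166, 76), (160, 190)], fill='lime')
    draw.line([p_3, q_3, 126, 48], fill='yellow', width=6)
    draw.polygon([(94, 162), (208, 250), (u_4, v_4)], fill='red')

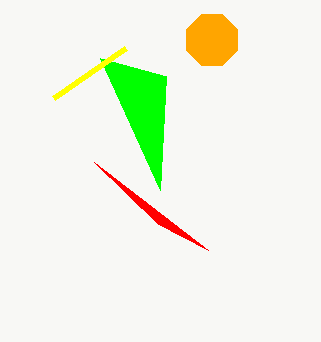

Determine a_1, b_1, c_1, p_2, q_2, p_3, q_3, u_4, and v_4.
a_1 = 212; b_1 = 40; c_1 = 28; p_2 = 100; q_2 = 58; p_3 = 54; q_3 = 98; u_4 = 158; v_4 = 224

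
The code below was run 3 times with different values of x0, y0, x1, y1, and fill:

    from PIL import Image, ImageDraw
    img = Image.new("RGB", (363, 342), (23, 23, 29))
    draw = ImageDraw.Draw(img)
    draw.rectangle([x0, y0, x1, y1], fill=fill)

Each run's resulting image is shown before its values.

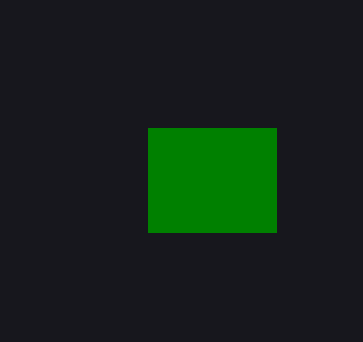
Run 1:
x0 = 148
y0 = 128
x1 = 276
y1 = 232
fill = 'green'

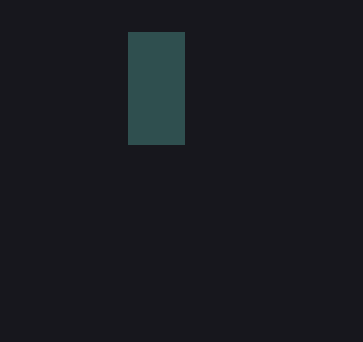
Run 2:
x0 = 128, y0 = 32, x1 = 184, y1 = 144, fill = 'darkslategray'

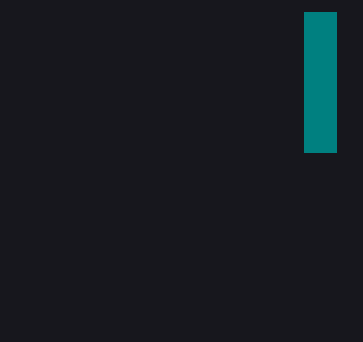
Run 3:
x0 = 304, y0 = 12, x1 = 336, y1 = 152, fill = 'teal'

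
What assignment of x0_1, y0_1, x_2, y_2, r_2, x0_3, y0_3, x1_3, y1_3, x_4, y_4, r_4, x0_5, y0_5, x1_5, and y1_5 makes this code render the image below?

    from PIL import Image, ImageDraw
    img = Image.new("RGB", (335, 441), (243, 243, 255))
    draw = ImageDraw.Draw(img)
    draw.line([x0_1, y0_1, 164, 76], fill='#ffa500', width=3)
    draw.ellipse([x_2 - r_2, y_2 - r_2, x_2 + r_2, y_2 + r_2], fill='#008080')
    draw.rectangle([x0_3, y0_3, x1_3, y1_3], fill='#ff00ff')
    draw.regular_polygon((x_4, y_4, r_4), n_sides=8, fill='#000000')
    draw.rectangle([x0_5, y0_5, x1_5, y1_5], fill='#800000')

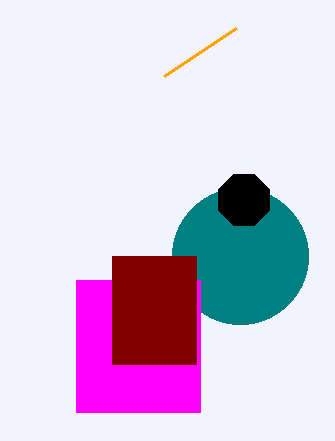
x0_1 = 236; y0_1 = 28; x_2 = 240; y_2 = 256; r_2 = 68; x0_3 = 76; y0_3 = 280; x1_3 = 200; y1_3 = 412; x_4 = 244; y_4 = 200; r_4 = 28; x0_5 = 112; y0_5 = 256; x1_5 = 196; y1_5 = 364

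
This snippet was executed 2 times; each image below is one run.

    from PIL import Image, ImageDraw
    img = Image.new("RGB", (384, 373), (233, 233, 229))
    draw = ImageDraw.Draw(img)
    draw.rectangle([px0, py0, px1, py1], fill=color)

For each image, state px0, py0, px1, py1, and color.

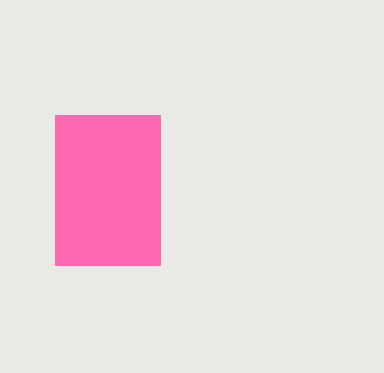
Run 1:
px0 = 55; py0 = 115; px1 = 160; py1 = 265; color = 'hotpink'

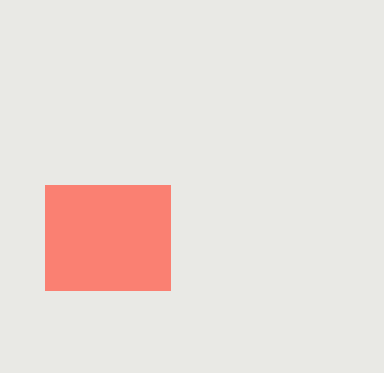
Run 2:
px0 = 45; py0 = 185; px1 = 170; py1 = 290; color = 'salmon'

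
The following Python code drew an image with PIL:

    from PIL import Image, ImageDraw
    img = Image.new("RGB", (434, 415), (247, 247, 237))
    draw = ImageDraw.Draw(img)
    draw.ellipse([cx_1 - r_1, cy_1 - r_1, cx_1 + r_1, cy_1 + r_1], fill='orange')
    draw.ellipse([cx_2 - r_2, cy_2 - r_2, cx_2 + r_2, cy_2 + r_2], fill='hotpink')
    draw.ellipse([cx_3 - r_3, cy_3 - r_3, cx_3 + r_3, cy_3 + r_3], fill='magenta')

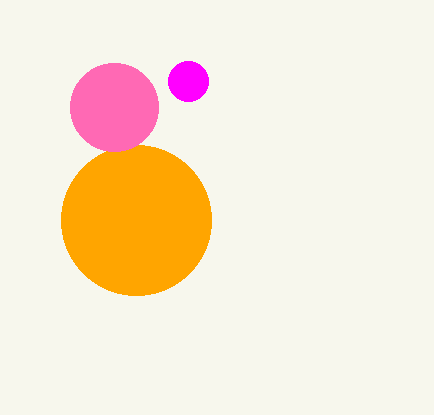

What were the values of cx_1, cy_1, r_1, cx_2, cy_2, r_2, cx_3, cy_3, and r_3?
cx_1 = 136; cy_1 = 220; r_1 = 75; cx_2 = 114; cy_2 = 107; r_2 = 44; cx_3 = 188; cy_3 = 81; r_3 = 20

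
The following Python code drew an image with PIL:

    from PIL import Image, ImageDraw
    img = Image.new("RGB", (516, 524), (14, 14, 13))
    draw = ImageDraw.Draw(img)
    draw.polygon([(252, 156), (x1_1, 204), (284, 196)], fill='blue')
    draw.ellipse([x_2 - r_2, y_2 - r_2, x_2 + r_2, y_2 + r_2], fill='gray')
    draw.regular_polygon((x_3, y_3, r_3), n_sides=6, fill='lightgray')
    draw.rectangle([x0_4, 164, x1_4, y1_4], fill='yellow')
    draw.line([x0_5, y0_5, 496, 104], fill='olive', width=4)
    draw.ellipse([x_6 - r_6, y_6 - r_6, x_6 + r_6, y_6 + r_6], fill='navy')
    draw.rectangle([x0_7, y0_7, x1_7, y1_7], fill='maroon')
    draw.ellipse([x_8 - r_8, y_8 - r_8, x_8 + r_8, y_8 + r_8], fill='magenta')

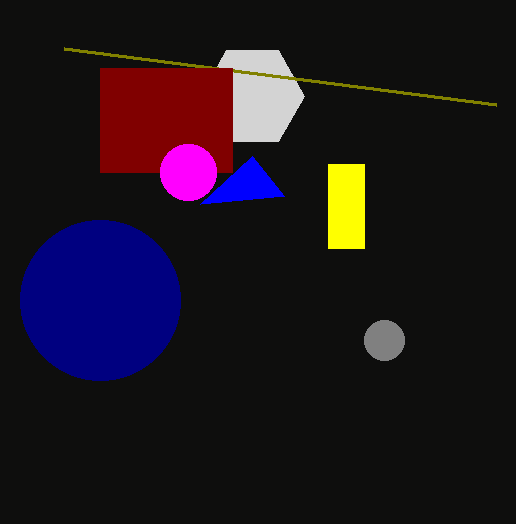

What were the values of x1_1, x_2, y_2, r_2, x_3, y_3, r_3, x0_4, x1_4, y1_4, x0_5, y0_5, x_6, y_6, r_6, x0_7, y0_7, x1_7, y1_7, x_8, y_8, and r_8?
x1_1 = 200
x_2 = 384
y_2 = 340
r_2 = 20
x_3 = 252
y_3 = 96
r_3 = 52
x0_4 = 328
x1_4 = 364
y1_4 = 248
x0_5 = 64
y0_5 = 48
x_6 = 100
y_6 = 300
r_6 = 80
x0_7 = 100
y0_7 = 68
x1_7 = 232
y1_7 = 172
x_8 = 188
y_8 = 172
r_8 = 28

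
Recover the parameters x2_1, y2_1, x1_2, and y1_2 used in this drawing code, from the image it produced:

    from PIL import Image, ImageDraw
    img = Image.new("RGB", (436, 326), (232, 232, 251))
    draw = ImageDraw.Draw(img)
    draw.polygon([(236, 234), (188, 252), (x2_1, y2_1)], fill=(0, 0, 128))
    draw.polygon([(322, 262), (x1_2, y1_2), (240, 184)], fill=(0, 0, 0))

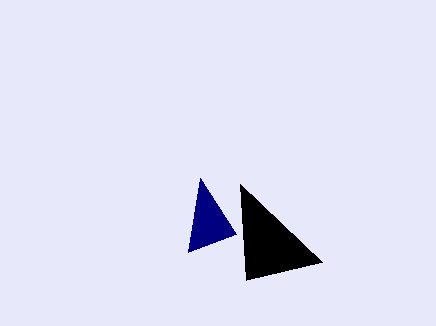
x2_1 = 200; y2_1 = 178; x1_2 = 246; y1_2 = 280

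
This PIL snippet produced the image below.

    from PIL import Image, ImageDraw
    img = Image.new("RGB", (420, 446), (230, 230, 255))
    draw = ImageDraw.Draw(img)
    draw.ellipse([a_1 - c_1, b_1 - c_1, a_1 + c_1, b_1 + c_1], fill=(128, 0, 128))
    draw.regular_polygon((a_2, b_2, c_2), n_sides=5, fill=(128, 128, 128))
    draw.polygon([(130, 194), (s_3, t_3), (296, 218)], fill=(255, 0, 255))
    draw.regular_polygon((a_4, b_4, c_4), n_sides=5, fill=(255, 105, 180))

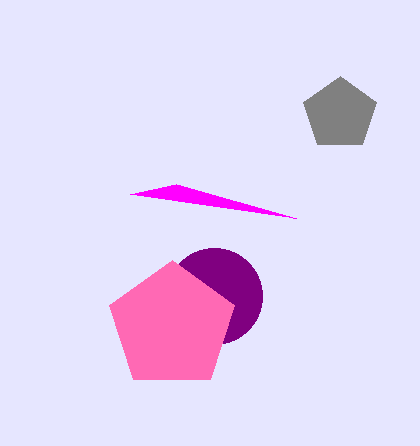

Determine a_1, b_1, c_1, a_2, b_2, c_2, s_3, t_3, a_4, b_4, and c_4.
a_1 = 214, b_1 = 296, c_1 = 48, a_2 = 340, b_2 = 114, c_2 = 38, s_3 = 176, t_3 = 184, a_4 = 172, b_4 = 326, c_4 = 66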